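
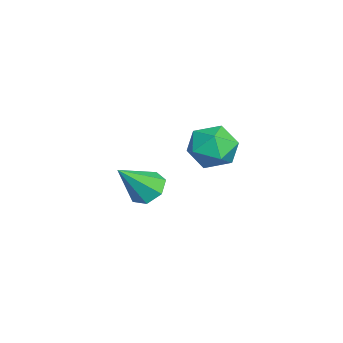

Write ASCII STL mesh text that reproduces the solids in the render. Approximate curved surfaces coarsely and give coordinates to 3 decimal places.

solid 
facet normal -0.389 0.564 -0.729
outer loop
vertex -1.028 -1.108 -3.358
vertex -1.617 -1.599 -3.424
vertex -1.558 -0.977 -2.974
endloop
endfacet
facet normal 0.578 0.536 0.615
outer loop
vertex -1.028 -1.108 -3.358
vertex -1.558 -0.977 -2.974
vertex -0.943 -2.581 -2.156
endloop
endfacet
facet normal -0.387 0.564 -0.729
outer loop
vertex -1.558 -0.977 -2.974
vertex -1.617 -1.599 -3.424
vertex -2.134 -1.314 -2.929
endloop
endfacet
facet normal -0.162 0.398 0.903
outer loop
vertex -1.558 -0.977 -2.974
vertex -2.134 -1.314 -2.929
vertex -0.943 -2.581 -2.156
endloop
endfacet
facet normal -0.387 0.564 -0.729
outer loop
vertex -2.134 -1.314 -2.929
vertex -1.617 -1.599 -3.424
vertex -2.32 -1.866 -3.257
endloop
endfacet
facet normal -0.673 -0.197 0.713
outer loop
vertex -2.134 -1.314 -2.929
vertex -2.32 -1.866 -3.257
vertex -0.943 -2.581 -2.156
endloop
endfacet
facet normal -0.387 0.564 -0.729
outer loop
vertex -2.32 -1.866 -3.257
vertex -1.617 -1.599 -3.424
vertex -1.977 -2.217 -3.711
endloop
endfacet
facet normal -0.568 -0.801 0.190
outer loop
vertex -2.32 -1.866 -3.257
vertex -1.977 -2.217 -3.711
vertex -0.943 -2.581 -2.156
endloop
endfacet
facet normal -0.388 0.564 -0.729
outer loop
vertex -1.977 -2.217 -3.711
vertex -1.617 -1.599 -3.424
vertex -1.363 -2.102 -3.949
endloop
endfacet
facet normal 0.074 -0.959 -0.273
outer loop
vertex -1.977 -2.217 -3.711
vertex -1.363 -2.102 -3.949
vertex -0.943 -2.581 -2.156
endloop
endfacet
facet normal -0.388 0.564 -0.729
outer loop
vertex -1.363 -2.102 -3.949
vertex -1.617 -1.599 -3.424
vertex -0.941 -1.609 -3.792
endloop
endfacet
facet normal 0.767 -0.552 -0.327
outer loop
vertex -1.363 -2.102 -3.949
vertex -0.941 -1.609 -3.792
vertex -0.943 -2.581 -2.156
endloop
endfacet
facet normal -0.388 0.564 -0.729
outer loop
vertex -0.941 -1.609 -3.792
vertex -1.617 -1.599 -3.424
vertex -1.028 -1.108 -3.358
endloop
endfacet
facet normal 0.991 0.113 0.068
outer loop
vertex -0.941 -1.609 -3.792
vertex -1.028 -1.108 -3.358
vertex -0.943 -2.581 -2.156
endloop
endfacet
facet normal -0.894 0.305 0.330
outer loop
vertex 1.676 1.19 0.644
vertex 1.452 0.315 0.846
vertex 1.867 0.845 1.481
endloop
endfacet
facet normal -0.400 0.811 0.426
outer loop
vertex 1.676 1.19 0.644
vertex 1.867 0.845 1.481
vertex 2.487 1.378 1.048
endloop
endfacet
facet normal -0.120 0.970 -0.211
outer loop
vertex 1.676 1.19 0.644
vertex 2.487 1.378 1.048
vertex 2.455 1.178 0.145
endloop
endfacet
facet normal -0.440 0.561 -0.701
outer loop
vertex 1.676 1.19 0.644
vertex 2.455 1.178 0.145
vertex 1.816 0.521 0.02
endloop
endfacet
facet normal -0.918 0.150 -0.367
outer loop
vertex 1.676 1.19 0.644
vertex 1.816 0.521 0.02
vertex 1.452 0.315 0.846
endloop
endfacet
facet normal 0.118 0.540 0.834
outer loop
vertex 2.487 1.378 1.048
vertex 1.867 0.845 1.481
vertex 2.764 0.619 1.5
endloop
endfacet
facet normal -0.680 -0.280 0.678
outer loop
vertex 1.867 0.845 1.481
vertex 1.452 0.315 0.846
vertex 2.125 -0.038 1.375
endloop
endfacet
facet normal -0.719 -0.530 -0.449
outer loop
vertex 1.452 0.315 0.846
vertex 1.816 0.521 0.02
vertex 2.093 -0.238 0.472
endloop
endfacet
facet normal 0.055 0.135 -0.989
outer loop
vertex 1.816 0.521 0.02
vertex 2.455 1.178 0.145
vertex 2.713 0.295 0.039
endloop
endfacet
facet normal 0.572 0.796 -0.197
outer loop
vertex 2.455 1.178 0.145
vertex 2.487 1.378 1.048
vertex 3.128 0.825 0.674
endloop
endfacet
facet normal 0.440 -0.561 0.701
outer loop
vertex 2.904 -0.05 0.876
vertex 2.764 0.619 1.5
vertex 2.125 -0.038 1.375
endloop
endfacet
facet normal 0.120 -0.970 0.211
outer loop
vertex 2.904 -0.05 0.876
vertex 2.125 -0.038 1.375
vertex 2.093 -0.238 0.472
endloop
endfacet
facet normal 0.400 -0.811 -0.426
outer loop
vertex 2.904 -0.05 0.876
vertex 2.093 -0.238 0.472
vertex 2.713 0.295 0.039
endloop
endfacet
facet normal 0.894 -0.305 -0.330
outer loop
vertex 2.904 -0.05 0.876
vertex 2.713 0.295 0.039
vertex 3.128 0.825 0.674
endloop
endfacet
facet normal 0.918 -0.150 0.367
outer loop
vertex 2.904 -0.05 0.876
vertex 3.128 0.825 0.674
vertex 2.764 0.619 1.5
endloop
endfacet
facet normal -0.055 -0.135 0.989
outer loop
vertex 2.125 -0.038 1.375
vertex 2.764 0.619 1.5
vertex 1.867 0.845 1.481
endloop
endfacet
facet normal -0.572 -0.796 0.197
outer loop
vertex 2.093 -0.238 0.472
vertex 2.125 -0.038 1.375
vertex 1.452 0.315 0.846
endloop
endfacet
facet normal -0.118 -0.540 -0.834
outer loop
vertex 2.713 0.295 0.039
vertex 2.093 -0.238 0.472
vertex 1.816 0.521 0.02
endloop
endfacet
facet normal 0.680 0.280 -0.678
outer loop
vertex 3.128 0.825 0.674
vertex 2.713 0.295 0.039
vertex 2.455 1.178 0.145
endloop
endfacet
facet normal 0.719 0.530 0.449
outer loop
vertex 2.764 0.619 1.5
vertex 3.128 0.825 0.674
vertex 2.487 1.378 1.048
endloop
endfacet

endsolid


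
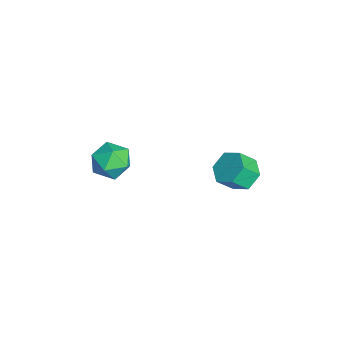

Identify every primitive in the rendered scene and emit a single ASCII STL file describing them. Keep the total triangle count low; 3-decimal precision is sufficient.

solid 
facet normal -0.157 0.671 -0.725
outer loop
vertex -3.05 1.564 -2.977
vertex -3.371 2.066 -2.443
vertex -2.585 2.089 -2.592
endloop
endfacet
facet normal 0.798 -0.345 -0.493
outer loop
vertex -3.05 1.564 -2.977
vertex -2.585 2.089 -2.592
vertex -2.888 0.873 -2.231
endloop
endfacet
facet normal 0.798 -0.345 -0.493
outer loop
vertex -2.888 0.873 -2.231
vertex -2.585 2.089 -2.592
vertex -2.423 1.398 -1.846
endloop
endfacet
facet normal 0.158 -0.671 0.724
outer loop
vertex -2.888 0.873 -2.231
vertex -2.423 1.398 -1.846
vertex -3.209 1.374 -1.697
endloop
endfacet
facet normal -0.157 0.671 -0.724
outer loop
vertex -2.585 2.089 -2.592
vertex -3.371 2.066 -2.443
vertex -2.906 2.59 -2.058
endloop
endfacet
facet normal 0.902 0.396 0.171
outer loop
vertex -2.585 2.089 -2.592
vertex -2.906 2.59 -2.058
vertex -2.423 1.398 -1.846
endloop
endfacet
facet normal 0.902 0.396 0.171
outer loop
vertex -2.423 1.398 -1.846
vertex -2.906 2.59 -2.058
vertex -2.744 1.899 -1.312
endloop
endfacet
facet normal 0.158 -0.671 0.724
outer loop
vertex -2.423 1.398 -1.846
vertex -2.744 1.899 -1.312
vertex -3.209 1.374 -1.697
endloop
endfacet
facet normal -0.157 0.671 -0.724
outer loop
vertex -2.906 2.59 -2.058
vertex -3.371 2.066 -2.443
vertex -3.692 2.567 -1.909
endloop
endfacet
facet normal 0.104 0.741 0.664
outer loop
vertex -2.906 2.59 -2.058
vertex -3.692 2.567 -1.909
vertex -2.744 1.899 -1.312
endloop
endfacet
facet normal 0.104 0.741 0.664
outer loop
vertex -2.744 1.899 -1.312
vertex -3.692 2.567 -1.909
vertex -3.53 1.876 -1.163
endloop
endfacet
facet normal 0.157 -0.671 0.725
outer loop
vertex -2.744 1.899 -1.312
vertex -3.53 1.876 -1.163
vertex -3.209 1.374 -1.697
endloop
endfacet
facet normal -0.158 0.671 -0.724
outer loop
vertex -3.692 2.567 -1.909
vertex -3.371 2.066 -2.443
vertex -4.157 2.042 -2.294
endloop
endfacet
facet normal -0.798 0.345 0.493
outer loop
vertex -3.692 2.567 -1.909
vertex -4.157 2.042 -2.294
vertex -3.53 1.876 -1.163
endloop
endfacet
facet normal -0.798 0.345 0.493
outer loop
vertex -3.53 1.876 -1.163
vertex -4.157 2.042 -2.294
vertex -3.995 1.351 -1.548
endloop
endfacet
facet normal 0.157 -0.671 0.725
outer loop
vertex -3.53 1.876 -1.163
vertex -3.995 1.351 -1.548
vertex -3.209 1.374 -1.697
endloop
endfacet
facet normal -0.158 0.671 -0.724
outer loop
vertex -4.157 2.042 -2.294
vertex -3.371 2.066 -2.443
vertex -3.836 1.541 -2.828
endloop
endfacet
facet normal -0.902 -0.396 -0.171
outer loop
vertex -4.157 2.042 -2.294
vertex -3.836 1.541 -2.828
vertex -3.995 1.351 -1.548
endloop
endfacet
facet normal -0.902 -0.396 -0.171
outer loop
vertex -3.995 1.351 -1.548
vertex -3.836 1.541 -2.828
vertex -3.674 0.85 -2.082
endloop
endfacet
facet normal 0.157 -0.671 0.724
outer loop
vertex -3.995 1.351 -1.548
vertex -3.674 0.85 -2.082
vertex -3.209 1.374 -1.697
endloop
endfacet
facet normal -0.157 0.671 -0.725
outer loop
vertex -3.836 1.541 -2.828
vertex -3.371 2.066 -2.443
vertex -3.05 1.564 -2.977
endloop
endfacet
facet normal -0.104 -0.741 -0.664
outer loop
vertex -3.836 1.541 -2.828
vertex -3.05 1.564 -2.977
vertex -3.674 0.85 -2.082
endloop
endfacet
facet normal -0.104 -0.741 -0.664
outer loop
vertex -3.674 0.85 -2.082
vertex -3.05 1.564 -2.977
vertex -2.888 0.873 -2.231
endloop
endfacet
facet normal 0.157 -0.671 0.724
outer loop
vertex -3.674 0.85 -2.082
vertex -2.888 0.873 -2.231
vertex -3.209 1.374 -1.697
endloop
endfacet
facet normal -0.984 -0.149 0.096
outer loop
vertex -4.135 -2.818 -0.99
vertex -3.997 -3.711 -0.96
vertex -3.996 -3.227 -0.196
endloop
endfacet
facet normal -0.792 0.475 0.383
outer loop
vertex -4.135 -2.818 -0.99
vertex -3.996 -3.227 -0.196
vertex -3.603 -2.431 -0.369
endloop
endfacet
facet normal -0.482 0.867 -0.127
outer loop
vertex -4.135 -2.818 -0.99
vertex -3.603 -2.431 -0.369
vertex -3.36 -2.424 -1.24
endloop
endfacet
facet normal -0.482 0.486 -0.729
outer loop
vertex -4.135 -2.818 -0.99
vertex -3.36 -2.424 -1.24
vertex -3.604 -3.214 -1.605
endloop
endfacet
facet normal -0.793 -0.142 -0.593
outer loop
vertex -4.135 -2.818 -0.99
vertex -3.604 -3.214 -1.605
vertex -3.997 -3.711 -0.96
endloop
endfacet
facet normal -0.305 0.344 0.888
outer loop
vertex -3.603 -2.431 -0.369
vertex -3.996 -3.227 -0.196
vertex -3.136 -3.086 0.045
endloop
endfacet
facet normal -0.616 -0.665 0.422
outer loop
vertex -3.996 -3.227 -0.196
vertex -3.997 -3.711 -0.96
vertex -3.38 -3.876 -0.32
endloop
endfacet
facet normal -0.306 -0.655 -0.691
outer loop
vertex -3.997 -3.711 -0.96
vertex -3.604 -3.214 -1.605
vertex -3.137 -3.869 -1.191
endloop
endfacet
facet normal 0.196 0.361 -0.912
outer loop
vertex -3.604 -3.214 -1.605
vertex -3.36 -2.424 -1.24
vertex -2.744 -3.073 -1.364
endloop
endfacet
facet normal 0.197 0.978 0.063
outer loop
vertex -3.36 -2.424 -1.24
vertex -3.603 -2.431 -0.369
vertex -2.743 -2.589 -0.6
endloop
endfacet
facet normal 0.482 -0.486 0.729
outer loop
vertex -2.605 -3.482 -0.57
vertex -3.136 -3.086 0.045
vertex -3.38 -3.876 -0.32
endloop
endfacet
facet normal 0.482 -0.867 0.127
outer loop
vertex -2.605 -3.482 -0.57
vertex -3.38 -3.876 -0.32
vertex -3.137 -3.869 -1.191
endloop
endfacet
facet normal 0.792 -0.475 -0.383
outer loop
vertex -2.605 -3.482 -0.57
vertex -3.137 -3.869 -1.191
vertex -2.744 -3.073 -1.364
endloop
endfacet
facet normal 0.984 0.149 -0.096
outer loop
vertex -2.605 -3.482 -0.57
vertex -2.744 -3.073 -1.364
vertex -2.743 -2.589 -0.6
endloop
endfacet
facet normal 0.793 0.142 0.593
outer loop
vertex -2.605 -3.482 -0.57
vertex -2.743 -2.589 -0.6
vertex -3.136 -3.086 0.045
endloop
endfacet
facet normal -0.196 -0.361 0.912
outer loop
vertex -3.38 -3.876 -0.32
vertex -3.136 -3.086 0.045
vertex -3.996 -3.227 -0.196
endloop
endfacet
facet normal -0.197 -0.978 -0.063
outer loop
vertex -3.137 -3.869 -1.191
vertex -3.38 -3.876 -0.32
vertex -3.997 -3.711 -0.96
endloop
endfacet
facet normal 0.305 -0.344 -0.888
outer loop
vertex -2.744 -3.073 -1.364
vertex -3.137 -3.869 -1.191
vertex -3.604 -3.214 -1.605
endloop
endfacet
facet normal 0.616 0.665 -0.422
outer loop
vertex -2.743 -2.589 -0.6
vertex -2.744 -3.073 -1.364
vertex -3.36 -2.424 -1.24
endloop
endfacet
facet normal 0.306 0.655 0.691
outer loop
vertex -3.136 -3.086 0.045
vertex -2.743 -2.589 -0.6
vertex -3.603 -2.431 -0.369
endloop
endfacet

endsolid


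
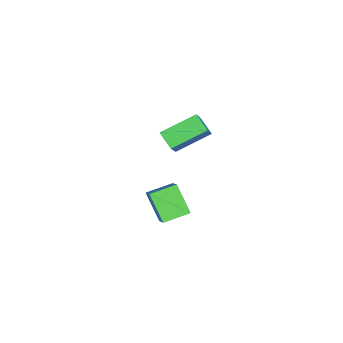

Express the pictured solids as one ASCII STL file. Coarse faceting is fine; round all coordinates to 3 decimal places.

solid 
facet normal -0.469 -0.474 0.745
outer loop
vertex 2.934 -1.611 -1.335
vertex 2.331 -0.627 -1.089
vertex 2.084 -1.945 -2.083
endloop
endfacet
facet normal 0.511 -0.834 -0.209
outer loop
vertex 2.769 -1.253 -3.171
vertex 2.934 -1.611 -1.335
vertex 2.084 -1.945 -2.083
endloop
endfacet
facet normal -0.470 -0.474 0.745
outer loop
vertex 2.084 -1.945 -2.083
vertex 2.331 -0.627 -1.089
vertex 1.481 -0.96 -1.837
endloop
endfacet
facet normal -0.720 -0.283 -0.633
outer loop
vertex 1.481 -0.96 -1.837
vertex 2.769 -1.253 -3.171
vertex 2.084 -1.945 -2.083
endloop
endfacet
facet normal 0.720 0.283 0.633
outer loop
vertex 2.934 -1.611 -1.335
vertex 3.016 0.065 -2.177
vertex 2.331 -0.627 -1.089
endloop
endfacet
facet normal 0.510 -0.834 -0.209
outer loop
vertex 3.619 -0.92 -2.423
vertex 2.934 -1.611 -1.335
vertex 2.769 -1.253 -3.171
endloop
endfacet
facet normal 0.720 0.283 0.633
outer loop
vertex 3.619 -0.92 -2.423
vertex 3.016 0.065 -2.177
vertex 2.934 -1.611 -1.335
endloop
endfacet
facet normal -0.511 0.834 0.209
outer loop
vertex 2.331 -0.627 -1.089
vertex 3.016 0.065 -2.177
vertex 1.481 -0.96 -1.837
endloop
endfacet
facet normal -0.720 -0.283 -0.633
outer loop
vertex 2.166 -0.269 -2.925
vertex 2.769 -1.253 -3.171
vertex 1.481 -0.96 -1.837
endloop
endfacet
facet normal -0.511 0.834 0.208
outer loop
vertex 1.481 -0.96 -1.837
vertex 3.016 0.065 -2.177
vertex 2.166 -0.269 -2.925
endloop
endfacet
facet normal 0.470 0.474 -0.745
outer loop
vertex 2.166 -0.269 -2.925
vertex 3.619 -0.92 -2.423
vertex 2.769 -1.253 -3.171
endloop
endfacet
facet normal 0.470 0.474 -0.745
outer loop
vertex 3.016 0.065 -2.177
vertex 3.619 -0.92 -2.423
vertex 2.166 -0.269 -2.925
endloop
endfacet
facet normal -0.692 -0.016 -0.722
outer loop
vertex 2.036 -1.169 1.644
vertex 1.284 0.125 2.337
vertex 2.523 -0.63 1.165
endloop
endfacet
facet normal 0.456 -0.785 -0.420
outer loop
vertex 3.596 -0.605 2.283
vertex 2.036 -1.169 1.644
vertex 2.523 -0.63 1.165
endloop
endfacet
facet normal -0.692 -0.016 -0.722
outer loop
vertex 2.523 -0.63 1.165
vertex 1.284 0.125 2.337
vertex 1.771 0.665 1.858
endloop
endfacet
facet normal 0.559 0.620 -0.551
outer loop
vertex 1.771 0.665 1.858
vertex 3.596 -0.605 2.283
vertex 2.523 -0.63 1.165
endloop
endfacet
facet normal -0.559 -0.620 0.551
outer loop
vertex 2.036 -1.169 1.644
vertex 2.357 0.15 3.455
vertex 1.284 0.125 2.337
endloop
endfacet
facet normal 0.456 -0.784 -0.421
outer loop
vertex 3.109 -1.145 2.762
vertex 2.036 -1.169 1.644
vertex 3.596 -0.605 2.283
endloop
endfacet
facet normal -0.560 -0.620 0.550
outer loop
vertex 3.109 -1.145 2.762
vertex 2.357 0.15 3.455
vertex 2.036 -1.169 1.644
endloop
endfacet
facet normal -0.456 0.784 0.420
outer loop
vertex 1.284 0.125 2.337
vertex 2.357 0.15 3.455
vertex 1.771 0.665 1.858
endloop
endfacet
facet normal 0.559 0.620 -0.550
outer loop
vertex 2.844 0.689 2.976
vertex 3.596 -0.605 2.283
vertex 1.771 0.665 1.858
endloop
endfacet
facet normal -0.455 0.785 0.420
outer loop
vertex 1.771 0.665 1.858
vertex 2.357 0.15 3.455
vertex 2.844 0.689 2.976
endloop
endfacet
facet normal 0.692 0.016 0.722
outer loop
vertex 2.844 0.689 2.976
vertex 3.109 -1.145 2.762
vertex 3.596 -0.605 2.283
endloop
endfacet
facet normal 0.692 0.016 0.722
outer loop
vertex 2.357 0.15 3.455
vertex 3.109 -1.145 2.762
vertex 2.844 0.689 2.976
endloop
endfacet

endsolid


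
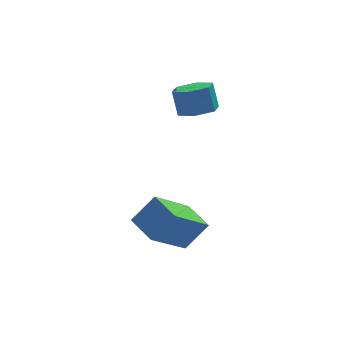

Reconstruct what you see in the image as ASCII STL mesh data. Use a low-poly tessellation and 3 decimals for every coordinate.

solid 
facet normal 0.121 -0.405 -0.906
outer loop
vertex 3.08 3.57 0.204
vertex 2.333 3.437 0.164
vertex 2.616 4.094 -0.092
endloop
endfacet
facet normal 0.783 0.600 -0.165
outer loop
vertex 3.08 3.57 0.204
vertex 2.616 4.094 -0.092
vertex 2.954 3.996 1.155
endloop
endfacet
facet normal 0.783 0.600 -0.165
outer loop
vertex 2.954 3.996 1.155
vertex 2.616 4.094 -0.092
vertex 2.49 4.52 0.859
endloop
endfacet
facet normal -0.120 0.406 0.906
outer loop
vertex 2.954 3.996 1.155
vertex 2.49 4.52 0.859
vertex 2.207 3.863 1.116
endloop
endfacet
facet normal 0.121 -0.405 -0.906
outer loop
vertex 2.616 4.094 -0.092
vertex 2.333 3.437 0.164
vertex 1.869 3.961 -0.132
endloop
endfacet
facet normal -0.137 0.897 -0.420
outer loop
vertex 2.616 4.094 -0.092
vertex 1.869 3.961 -0.132
vertex 2.49 4.52 0.859
endloop
endfacet
facet normal -0.138 0.897 -0.420
outer loop
vertex 2.49 4.52 0.859
vertex 1.869 3.961 -0.132
vertex 1.743 4.387 0.82
endloop
endfacet
facet normal -0.120 0.406 0.906
outer loop
vertex 2.49 4.52 0.859
vertex 1.743 4.387 0.82
vertex 2.207 3.863 1.116
endloop
endfacet
facet normal 0.120 -0.406 -0.906
outer loop
vertex 1.869 3.961 -0.132
vertex 2.333 3.437 0.164
vertex 1.586 3.304 0.125
endloop
endfacet
facet normal -0.920 0.297 -0.255
outer loop
vertex 1.869 3.961 -0.132
vertex 1.586 3.304 0.125
vertex 1.743 4.387 0.82
endloop
endfacet
facet normal -0.920 0.297 -0.255
outer loop
vertex 1.743 4.387 0.82
vertex 1.586 3.304 0.125
vertex 1.46 3.73 1.076
endloop
endfacet
facet normal -0.121 0.405 0.906
outer loop
vertex 1.743 4.387 0.82
vertex 1.46 3.73 1.076
vertex 2.207 3.863 1.116
endloop
endfacet
facet normal 0.120 -0.406 -0.906
outer loop
vertex 1.586 3.304 0.125
vertex 2.333 3.437 0.164
vertex 2.05 2.78 0.421
endloop
endfacet
facet normal -0.783 -0.600 0.165
outer loop
vertex 1.586 3.304 0.125
vertex 2.05 2.78 0.421
vertex 1.46 3.73 1.076
endloop
endfacet
facet normal -0.783 -0.600 0.165
outer loop
vertex 1.46 3.73 1.076
vertex 2.05 2.78 0.421
vertex 1.924 3.206 1.372
endloop
endfacet
facet normal -0.121 0.405 0.906
outer loop
vertex 1.46 3.73 1.076
vertex 1.924 3.206 1.372
vertex 2.207 3.863 1.116
endloop
endfacet
facet normal 0.120 -0.406 -0.906
outer loop
vertex 2.05 2.78 0.421
vertex 2.333 3.437 0.164
vertex 2.797 2.913 0.46
endloop
endfacet
facet normal 0.138 -0.897 0.420
outer loop
vertex 2.05 2.78 0.421
vertex 2.797 2.913 0.46
vertex 1.924 3.206 1.372
endloop
endfacet
facet normal 0.137 -0.897 0.420
outer loop
vertex 1.924 3.206 1.372
vertex 2.797 2.913 0.46
vertex 2.671 3.339 1.412
endloop
endfacet
facet normal -0.121 0.405 0.906
outer loop
vertex 1.924 3.206 1.372
vertex 2.671 3.339 1.412
vertex 2.207 3.863 1.116
endloop
endfacet
facet normal 0.121 -0.405 -0.906
outer loop
vertex 2.797 2.913 0.46
vertex 2.333 3.437 0.164
vertex 3.08 3.57 0.204
endloop
endfacet
facet normal 0.920 -0.297 0.255
outer loop
vertex 2.797 2.913 0.46
vertex 3.08 3.57 0.204
vertex 2.671 3.339 1.412
endloop
endfacet
facet normal 0.920 -0.297 0.255
outer loop
vertex 2.671 3.339 1.412
vertex 3.08 3.57 0.204
vertex 2.954 3.996 1.155
endloop
endfacet
facet normal -0.120 0.406 0.906
outer loop
vertex 2.671 3.339 1.412
vertex 2.954 3.996 1.155
vertex 2.207 3.863 1.116
endloop
endfacet
facet normal -0.668 -0.165 -0.726
outer loop
vertex -0.118 -0.79 -2.891
vertex -0.599 0.291 -2.694
vertex 1.211 0.059 -4.308
endloop
endfacet
facet normal 0.401 -0.901 -0.164
outer loop
vertex 2.059 0.269 -3.386
vertex -0.118 -0.79 -2.891
vertex 1.211 0.059 -4.308
endloop
endfacet
facet normal -0.668 -0.165 -0.726
outer loop
vertex 1.211 0.059 -4.308
vertex -0.599 0.291 -2.694
vertex 0.73 1.141 -4.111
endloop
endfacet
facet normal 0.627 0.400 -0.668
outer loop
vertex 0.73 1.141 -4.111
vertex 2.059 0.269 -3.386
vertex 1.211 0.059 -4.308
endloop
endfacet
facet normal -0.627 -0.401 0.668
outer loop
vertex -0.118 -0.79 -2.891
vertex 0.249 0.501 -1.772
vertex -0.599 0.291 -2.694
endloop
endfacet
facet normal 0.401 -0.901 -0.165
outer loop
vertex 0.73 -0.581 -1.969
vertex -0.118 -0.79 -2.891
vertex 2.059 0.269 -3.386
endloop
endfacet
facet normal -0.627 -0.400 0.668
outer loop
vertex 0.73 -0.581 -1.969
vertex 0.249 0.501 -1.772
vertex -0.118 -0.79 -2.891
endloop
endfacet
facet normal -0.401 0.901 0.164
outer loop
vertex -0.599 0.291 -2.694
vertex 0.249 0.501 -1.772
vertex 0.73 1.141 -4.111
endloop
endfacet
facet normal 0.627 0.401 -0.668
outer loop
vertex 1.578 1.35 -3.189
vertex 2.059 0.269 -3.386
vertex 0.73 1.141 -4.111
endloop
endfacet
facet normal -0.401 0.901 0.164
outer loop
vertex 0.73 1.141 -4.111
vertex 0.249 0.501 -1.772
vertex 1.578 1.35 -3.189
endloop
endfacet
facet normal 0.668 0.165 0.726
outer loop
vertex 1.578 1.35 -3.189
vertex 0.73 -0.581 -1.969
vertex 2.059 0.269 -3.386
endloop
endfacet
facet normal 0.668 0.165 0.725
outer loop
vertex 0.249 0.501 -1.772
vertex 0.73 -0.581 -1.969
vertex 1.578 1.35 -3.189
endloop
endfacet

endsolid


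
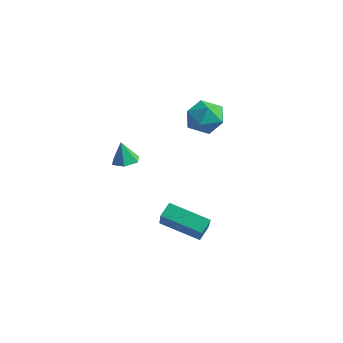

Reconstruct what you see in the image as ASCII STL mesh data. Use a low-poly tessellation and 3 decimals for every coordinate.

solid 
facet normal -0.047 0.998 0.046
outer loop
vertex 0.239 4.29 0.984
vertex -0.621 4.226 1.488
vertex 0.247 4.244 1.982
endloop
endfacet
facet normal 0.632 0.775 0.031
outer loop
vertex 0.239 4.29 0.984
vertex 0.247 4.244 1.982
vertex 0.914 3.721 1.453
endloop
endfacet
facet normal 0.725 0.394 -0.565
outer loop
vertex 0.239 4.29 0.984
vertex 0.914 3.721 1.453
vertex 0.459 3.381 0.632
endloop
endfacet
facet normal 0.105 0.381 -0.919
outer loop
vertex 0.239 4.29 0.984
vertex 0.459 3.381 0.632
vertex -0.49 3.693 0.653
endloop
endfacet
facet normal -0.373 0.755 -0.540
outer loop
vertex 0.239 4.29 0.984
vertex -0.49 3.693 0.653
vertex -0.621 4.226 1.488
endloop
endfacet
facet normal 0.734 0.341 0.588
outer loop
vertex 0.914 3.721 1.453
vertex 0.247 4.244 1.982
vertex 0.47 3.307 2.247
endloop
endfacet
facet normal -0.363 0.702 0.613
outer loop
vertex 0.247 4.244 1.982
vertex -0.621 4.226 1.488
vertex -0.479 3.619 2.268
endloop
endfacet
facet normal -0.890 0.309 -0.337
outer loop
vertex -0.621 4.226 1.488
vertex -0.49 3.693 0.653
vertex -0.934 3.279 1.447
endloop
endfacet
facet normal -0.118 -0.296 -0.948
outer loop
vertex -0.49 3.693 0.653
vertex 0.459 3.381 0.632
vertex -0.267 2.756 0.918
endloop
endfacet
facet normal 0.885 -0.276 -0.376
outer loop
vertex 0.459 3.381 0.632
vertex 0.914 3.721 1.453
vertex 0.601 2.774 1.412
endloop
endfacet
facet normal -0.105 -0.381 0.919
outer loop
vertex -0.259 2.71 1.916
vertex 0.47 3.307 2.247
vertex -0.479 3.619 2.268
endloop
endfacet
facet normal -0.725 -0.394 0.565
outer loop
vertex -0.259 2.71 1.916
vertex -0.479 3.619 2.268
vertex -0.934 3.279 1.447
endloop
endfacet
facet normal -0.632 -0.775 -0.031
outer loop
vertex -0.259 2.71 1.916
vertex -0.934 3.279 1.447
vertex -0.267 2.756 0.918
endloop
endfacet
facet normal 0.047 -0.998 -0.046
outer loop
vertex -0.259 2.71 1.916
vertex -0.267 2.756 0.918
vertex 0.601 2.774 1.412
endloop
endfacet
facet normal 0.373 -0.755 0.540
outer loop
vertex -0.259 2.71 1.916
vertex 0.601 2.774 1.412
vertex 0.47 3.307 2.247
endloop
endfacet
facet normal 0.118 0.296 0.948
outer loop
vertex -0.479 3.619 2.268
vertex 0.47 3.307 2.247
vertex 0.247 4.244 1.982
endloop
endfacet
facet normal -0.885 0.276 0.376
outer loop
vertex -0.934 3.279 1.447
vertex -0.479 3.619 2.268
vertex -0.621 4.226 1.488
endloop
endfacet
facet normal -0.734 -0.341 -0.588
outer loop
vertex -0.267 2.756 0.918
vertex -0.934 3.279 1.447
vertex -0.49 3.693 0.653
endloop
endfacet
facet normal 0.363 -0.702 -0.613
outer loop
vertex 0.601 2.774 1.412
vertex -0.267 2.756 0.918
vertex 0.459 3.381 0.632
endloop
endfacet
facet normal 0.890 -0.309 0.337
outer loop
vertex 0.47 3.307 2.247
vertex 0.601 2.774 1.412
vertex 0.914 3.721 1.453
endloop
endfacet
facet normal -0.748 -0.549 0.372
outer loop
vertex 1.414 0.097 -2.986
vertex 1.255 0.673 -2.455
vertex 0.123 0.959 -4.309
endloop
endfacet
facet normal 0.199 -0.721 -0.664
outer loop
vertex 1.605 2.047 -5.045
vertex 1.414 0.097 -2.986
vertex 0.123 0.959 -4.309
endloop
endfacet
facet normal -0.748 -0.549 0.372
outer loop
vertex 0.123 0.959 -4.309
vertex 1.255 0.673 -2.455
vertex -0.036 1.536 -3.778
endloop
endfacet
facet normal -0.633 0.423 -0.649
outer loop
vertex -0.036 1.536 -3.778
vertex 1.605 2.047 -5.045
vertex 0.123 0.959 -4.309
endloop
endfacet
facet normal 0.633 -0.423 0.649
outer loop
vertex 1.414 0.097 -2.986
vertex 2.737 1.761 -3.191
vertex 1.255 0.673 -2.455
endloop
endfacet
facet normal 0.199 -0.721 -0.664
outer loop
vertex 2.896 1.184 -3.722
vertex 1.414 0.097 -2.986
vertex 1.605 2.047 -5.045
endloop
endfacet
facet normal 0.632 -0.423 0.649
outer loop
vertex 2.896 1.184 -3.722
vertex 2.737 1.761 -3.191
vertex 1.414 0.097 -2.986
endloop
endfacet
facet normal -0.199 0.721 0.664
outer loop
vertex 1.255 0.673 -2.455
vertex 2.737 1.761 -3.191
vertex -0.036 1.536 -3.778
endloop
endfacet
facet normal -0.633 0.423 -0.649
outer loop
vertex 1.446 2.623 -4.514
vertex 1.605 2.047 -5.045
vertex -0.036 1.536 -3.778
endloop
endfacet
facet normal -0.199 0.721 0.664
outer loop
vertex -0.036 1.536 -3.778
vertex 2.737 1.761 -3.191
vertex 1.446 2.623 -4.514
endloop
endfacet
facet normal 0.748 0.549 -0.372
outer loop
vertex 1.446 2.623 -4.514
vertex 2.896 1.184 -3.722
vertex 1.605 2.047 -5.045
endloop
endfacet
facet normal 0.748 0.549 -0.372
outer loop
vertex 2.737 1.761 -3.191
vertex 2.896 1.184 -3.722
vertex 1.446 2.623 -4.514
endloop
endfacet
facet normal 0.077 0.151 -0.986
outer loop
vertex -2.351 1.551 -1.732
vertex -2.974 1.32 -1.816
vertex -2.87 1.973 -1.708
endloop
endfacet
facet normal 0.529 0.618 0.581
outer loop
vertex -2.351 1.551 -1.732
vertex -2.87 1.973 -1.708
vertex -3.066 1.14 -0.644
endloop
endfacet
facet normal 0.077 0.151 -0.986
outer loop
vertex -2.87 1.973 -1.708
vertex -2.974 1.32 -1.816
vertex -3.494 1.743 -1.792
endloop
endfacet
facet normal -0.355 0.767 0.535
outer loop
vertex -2.87 1.973 -1.708
vertex -3.494 1.743 -1.792
vertex -3.066 1.14 -0.644
endloop
endfacet
facet normal 0.078 0.152 -0.985
outer loop
vertex -3.494 1.743 -1.792
vertex -2.974 1.32 -1.816
vertex -3.598 1.09 -1.901
endloop
endfacet
facet normal -0.919 0.082 0.386
outer loop
vertex -3.494 1.743 -1.792
vertex -3.598 1.09 -1.901
vertex -3.066 1.14 -0.644
endloop
endfacet
facet normal 0.078 0.152 -0.985
outer loop
vertex -3.598 1.09 -1.901
vertex -2.974 1.32 -1.816
vertex -3.078 0.667 -1.925
endloop
endfacet
facet normal -0.597 -0.750 0.283
outer loop
vertex -3.598 1.09 -1.901
vertex -3.078 0.667 -1.925
vertex -3.066 1.14 -0.644
endloop
endfacet
facet normal 0.076 0.152 -0.985
outer loop
vertex -3.078 0.667 -1.925
vertex -2.974 1.32 -1.816
vertex -2.455 0.898 -1.841
endloop
endfacet
facet normal 0.289 -0.899 0.329
outer loop
vertex -3.078 0.667 -1.925
vertex -2.455 0.898 -1.841
vertex -3.066 1.14 -0.644
endloop
endfacet
facet normal 0.076 0.152 -0.985
outer loop
vertex -2.455 0.898 -1.841
vertex -2.974 1.32 -1.816
vertex -2.351 1.551 -1.732
endloop
endfacet
facet normal 0.851 -0.215 0.478
outer loop
vertex -2.455 0.898 -1.841
vertex -2.351 1.551 -1.732
vertex -3.066 1.14 -0.644
endloop
endfacet

endsolid


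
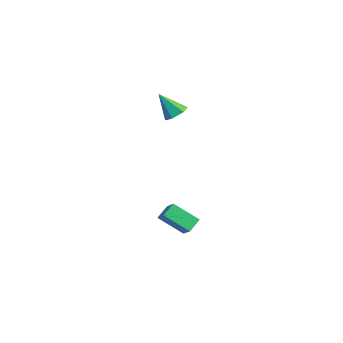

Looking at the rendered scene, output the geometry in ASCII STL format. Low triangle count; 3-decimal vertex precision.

solid 
facet normal 0.551 0.312 -0.774
outer loop
vertex 1.719 3.642 2.964
vertex 1.287 4.239 2.897
vertex 1.885 4.262 3.332
endloop
endfacet
facet normal 0.552 -0.530 0.644
outer loop
vertex 1.719 3.642 2.964
vertex 1.885 4.262 3.332
vertex 0.373 3.721 4.183
endloop
endfacet
facet normal 0.551 0.312 -0.774
outer loop
vertex 1.885 4.262 3.332
vertex 1.287 4.239 2.897
vertex 1.453 4.859 3.265
endloop
endfacet
facet normal 0.358 0.356 0.863
outer loop
vertex 1.885 4.262 3.332
vertex 1.453 4.859 3.265
vertex 0.373 3.721 4.183
endloop
endfacet
facet normal 0.549 0.313 -0.775
outer loop
vertex 1.453 4.859 3.265
vertex 1.287 4.239 2.897
vertex 0.854 4.836 2.831
endloop
endfacet
facet normal -0.391 0.773 0.499
outer loop
vertex 1.453 4.859 3.265
vertex 0.854 4.836 2.831
vertex 0.373 3.721 4.183
endloop
endfacet
facet normal 0.549 0.313 -0.775
outer loop
vertex 0.854 4.836 2.831
vertex 1.287 4.239 2.897
vertex 0.688 4.216 2.463
endloop
endfacet
facet normal -0.948 0.305 -0.086
outer loop
vertex 0.854 4.836 2.831
vertex 0.688 4.216 2.463
vertex 0.373 3.721 4.183
endloop
endfacet
facet normal 0.549 0.313 -0.775
outer loop
vertex 0.688 4.216 2.463
vertex 1.287 4.239 2.897
vertex 1.121 3.619 2.529
endloop
endfacet
facet normal -0.754 -0.581 -0.305
outer loop
vertex 0.688 4.216 2.463
vertex 1.121 3.619 2.529
vertex 0.373 3.721 4.183
endloop
endfacet
facet normal 0.551 0.312 -0.774
outer loop
vertex 1.121 3.619 2.529
vertex 1.287 4.239 2.897
vertex 1.719 3.642 2.964
endloop
endfacet
facet normal -0.005 -0.998 0.059
outer loop
vertex 1.121 3.619 2.529
vertex 1.719 3.642 2.964
vertex 0.373 3.721 4.183
endloop
endfacet
facet normal -0.720 0.194 -0.666
outer loop
vertex 2.658 1.988 -3.829
vertex 2.441 2.786 -3.362
vertex 3.811 2.878 -4.817
endloop
endfacet
facet normal 0.228 -0.841 -0.491
outer loop
vertex 4.719 2.634 -3.978
vertex 2.658 1.988 -3.829
vertex 3.811 2.878 -4.817
endloop
endfacet
facet normal -0.720 0.195 -0.666
outer loop
vertex 3.811 2.878 -4.817
vertex 2.441 2.786 -3.362
vertex 3.595 3.676 -4.35
endloop
endfacet
facet normal 0.655 0.506 -0.562
outer loop
vertex 3.595 3.676 -4.35
vertex 4.719 2.634 -3.978
vertex 3.811 2.878 -4.817
endloop
endfacet
facet normal -0.655 -0.506 0.561
outer loop
vertex 2.658 1.988 -3.829
vertex 3.349 2.542 -2.523
vertex 2.441 2.786 -3.362
endloop
endfacet
facet normal 0.228 -0.841 -0.491
outer loop
vertex 3.565 1.744 -2.99
vertex 2.658 1.988 -3.829
vertex 4.719 2.634 -3.978
endloop
endfacet
facet normal -0.655 -0.506 0.561
outer loop
vertex 3.565 1.744 -2.99
vertex 3.349 2.542 -2.523
vertex 2.658 1.988 -3.829
endloop
endfacet
facet normal -0.228 0.841 0.491
outer loop
vertex 2.441 2.786 -3.362
vertex 3.349 2.542 -2.523
vertex 3.595 3.676 -4.35
endloop
endfacet
facet normal 0.655 0.506 -0.561
outer loop
vertex 4.502 3.432 -3.511
vertex 4.719 2.634 -3.978
vertex 3.595 3.676 -4.35
endloop
endfacet
facet normal -0.228 0.841 0.491
outer loop
vertex 3.595 3.676 -4.35
vertex 3.349 2.542 -2.523
vertex 4.502 3.432 -3.511
endloop
endfacet
facet normal 0.720 -0.194 0.666
outer loop
vertex 4.502 3.432 -3.511
vertex 3.565 1.744 -2.99
vertex 4.719 2.634 -3.978
endloop
endfacet
facet normal 0.721 -0.195 0.666
outer loop
vertex 3.349 2.542 -2.523
vertex 3.565 1.744 -2.99
vertex 4.502 3.432 -3.511
endloop
endfacet

endsolid


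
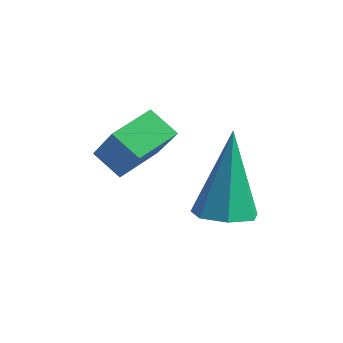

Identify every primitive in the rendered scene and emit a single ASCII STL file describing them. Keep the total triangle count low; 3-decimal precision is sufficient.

solid 
facet normal 0.133 -0.234 -0.963
outer loop
vertex 1.615 2.335 -3.955
vertex 1.105 2.765 -4.13
vertex 1.778 2.9 -4.07
endloop
endfacet
facet normal 0.880 -0.163 0.446
outer loop
vertex 1.615 2.335 -3.955
vertex 1.778 2.9 -4.07
vertex 0.815 3.275 -2.03
endloop
endfacet
facet normal 0.133 -0.234 -0.963
outer loop
vertex 1.778 2.9 -4.07
vertex 1.105 2.765 -4.13
vertex 1.434 3.363 -4.23
endloop
endfacet
facet normal 0.740 0.631 0.233
outer loop
vertex 1.778 2.9 -4.07
vertex 1.434 3.363 -4.23
vertex 0.815 3.275 -2.03
endloop
endfacet
facet normal 0.132 -0.234 -0.963
outer loop
vertex 1.434 3.363 -4.23
vertex 1.105 2.765 -4.13
vertex 0.841 3.375 -4.314
endloop
endfacet
facet normal 0.014 0.999 0.044
outer loop
vertex 1.434 3.363 -4.23
vertex 0.841 3.375 -4.314
vertex 0.815 3.275 -2.03
endloop
endfacet
facet normal 0.133 -0.233 -0.963
outer loop
vertex 0.841 3.375 -4.314
vertex 1.105 2.765 -4.13
vertex 0.447 2.928 -4.26
endloop
endfacet
facet normal -0.749 0.662 0.020
outer loop
vertex 0.841 3.375 -4.314
vertex 0.447 2.928 -4.26
vertex 0.815 3.275 -2.03
endloop
endfacet
facet normal 0.133 -0.233 -0.963
outer loop
vertex 0.447 2.928 -4.26
vertex 1.105 2.765 -4.13
vertex 0.548 2.358 -4.108
endloop
endfacet
facet normal -0.976 -0.125 0.180
outer loop
vertex 0.447 2.928 -4.26
vertex 0.548 2.358 -4.108
vertex 0.815 3.275 -2.03
endloop
endfacet
facet normal 0.133 -0.234 -0.963
outer loop
vertex 0.548 2.358 -4.108
vertex 1.105 2.765 -4.13
vertex 1.068 2.094 -3.972
endloop
endfacet
facet normal -0.496 -0.769 0.403
outer loop
vertex 0.548 2.358 -4.108
vertex 1.068 2.094 -3.972
vertex 0.815 3.275 -2.03
endloop
endfacet
facet normal 0.133 -0.234 -0.963
outer loop
vertex 1.068 2.094 -3.972
vertex 1.105 2.765 -4.13
vertex 1.615 2.335 -3.955
endloop
endfacet
facet normal 0.330 -0.787 0.521
outer loop
vertex 1.068 2.094 -3.972
vertex 1.615 2.335 -3.955
vertex 0.815 3.275 -2.03
endloop
endfacet
facet normal -0.641 0.178 -0.747
outer loop
vertex -1.54 1.63 -2.995
vertex -1.574 2.712 -2.708
vertex -0.911 1.783 -3.498
endloop
endfacet
facet normal 0.030 -0.966 -0.256
outer loop
vertex -0.066 1.548 -2.512
vertex -1.54 1.63 -2.995
vertex -0.911 1.783 -3.498
endloop
endfacet
facet normal -0.641 0.178 -0.747
outer loop
vertex -0.911 1.783 -3.498
vertex -1.574 2.712 -2.708
vertex -0.945 2.865 -3.211
endloop
endfacet
facet normal 0.768 0.187 -0.613
outer loop
vertex -0.945 2.865 -3.211
vertex -0.066 1.548 -2.512
vertex -0.911 1.783 -3.498
endloop
endfacet
facet normal -0.768 -0.187 0.613
outer loop
vertex -1.54 1.63 -2.995
vertex -0.729 2.477 -1.722
vertex -1.574 2.712 -2.708
endloop
endfacet
facet normal 0.030 -0.966 -0.256
outer loop
vertex -0.695 1.395 -2.009
vertex -1.54 1.63 -2.995
vertex -0.066 1.548 -2.512
endloop
endfacet
facet normal -0.768 -0.187 0.613
outer loop
vertex -0.695 1.395 -2.009
vertex -0.729 2.477 -1.722
vertex -1.54 1.63 -2.995
endloop
endfacet
facet normal -0.030 0.966 0.256
outer loop
vertex -1.574 2.712 -2.708
vertex -0.729 2.477 -1.722
vertex -0.945 2.865 -3.211
endloop
endfacet
facet normal 0.768 0.187 -0.613
outer loop
vertex -0.1 2.63 -2.225
vertex -0.066 1.548 -2.512
vertex -0.945 2.865 -3.211
endloop
endfacet
facet normal -0.030 0.966 0.256
outer loop
vertex -0.945 2.865 -3.211
vertex -0.729 2.477 -1.722
vertex -0.1 2.63 -2.225
endloop
endfacet
facet normal 0.641 -0.178 0.747
outer loop
vertex -0.1 2.63 -2.225
vertex -0.695 1.395 -2.009
vertex -0.066 1.548 -2.512
endloop
endfacet
facet normal 0.641 -0.178 0.747
outer loop
vertex -0.729 2.477 -1.722
vertex -0.695 1.395 -2.009
vertex -0.1 2.63 -2.225
endloop
endfacet

endsolid


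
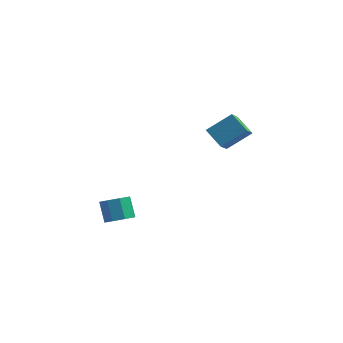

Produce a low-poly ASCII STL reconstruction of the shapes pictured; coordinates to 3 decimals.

solid 
facet normal 0.401 -0.454 -0.796
outer loop
vertex -3.127 -2.905 0.137
vertex -3.707 -3.456 0.159
vertex -3.614 -2.746 -0.199
endloop
endfacet
facet normal 0.455 0.853 -0.257
outer loop
vertex -3.127 -2.905 0.137
vertex -3.614 -2.746 -0.199
vertex -3.633 -2.333 1.14
endloop
endfacet
facet normal 0.454 0.853 -0.257
outer loop
vertex -3.633 -2.333 1.14
vertex -3.614 -2.746 -0.199
vertex -4.12 -2.175 0.804
endloop
endfacet
facet normal -0.402 0.453 0.796
outer loop
vertex -3.633 -2.333 1.14
vertex -4.12 -2.175 0.804
vertex -4.213 -2.884 1.161
endloop
endfacet
facet normal 0.401 -0.454 -0.796
outer loop
vertex -3.614 -2.746 -0.199
vertex -3.707 -3.456 0.159
vertex -4.155 -3.003 -0.325
endloop
endfacet
facet normal -0.241 0.786 -0.569
outer loop
vertex -3.614 -2.746 -0.199
vertex -4.155 -3.003 -0.325
vertex -4.12 -2.175 0.804
endloop
endfacet
facet normal -0.240 0.786 -0.569
outer loop
vertex -4.12 -2.175 0.804
vertex -4.155 -3.003 -0.325
vertex -4.661 -2.432 0.677
endloop
endfacet
facet normal -0.402 0.453 0.796
outer loop
vertex -4.12 -2.175 0.804
vertex -4.661 -2.432 0.677
vertex -4.213 -2.884 1.161
endloop
endfacet
facet normal 0.401 -0.454 -0.796
outer loop
vertex -4.155 -3.003 -0.325
vertex -3.707 -3.456 0.159
vertex -4.434 -3.525 -0.168
endloop
endfacet
facet normal -0.794 0.259 -0.549
outer loop
vertex -4.155 -3.003 -0.325
vertex -4.434 -3.525 -0.168
vertex -4.661 -2.432 0.677
endloop
endfacet
facet normal -0.794 0.259 -0.549
outer loop
vertex -4.661 -2.432 0.677
vertex -4.434 -3.525 -0.168
vertex -4.94 -2.954 0.834
endloop
endfacet
facet normal -0.402 0.454 0.795
outer loop
vertex -4.661 -2.432 0.677
vertex -4.94 -2.954 0.834
vertex -4.213 -2.884 1.161
endloop
endfacet
facet normal 0.401 -0.453 -0.796
outer loop
vertex -4.434 -3.525 -0.168
vertex -3.707 -3.456 0.159
vertex -4.287 -4.007 0.18
endloop
endfacet
facet normal -0.884 -0.419 -0.207
outer loop
vertex -4.434 -3.525 -0.168
vertex -4.287 -4.007 0.18
vertex -4.94 -2.954 0.834
endloop
endfacet
facet normal -0.884 -0.420 -0.206
outer loop
vertex -4.94 -2.954 0.834
vertex -4.287 -4.007 0.18
vertex -4.793 -3.435 1.183
endloop
endfacet
facet normal -0.401 0.454 0.795
outer loop
vertex -4.94 -2.954 0.834
vertex -4.793 -3.435 1.183
vertex -4.213 -2.884 1.161
endloop
endfacet
facet normal 0.402 -0.453 -0.796
outer loop
vertex -4.287 -4.007 0.18
vertex -3.707 -3.456 0.159
vertex -3.8 -4.165 0.516
endloop
endfacet
facet normal -0.454 -0.853 0.257
outer loop
vertex -4.287 -4.007 0.18
vertex -3.8 -4.165 0.516
vertex -4.793 -3.435 1.183
endloop
endfacet
facet normal -0.455 -0.853 0.256
outer loop
vertex -4.793 -3.435 1.183
vertex -3.8 -4.165 0.516
vertex -4.306 -3.594 1.519
endloop
endfacet
facet normal -0.401 0.454 0.796
outer loop
vertex -4.793 -3.435 1.183
vertex -4.306 -3.594 1.519
vertex -4.213 -2.884 1.161
endloop
endfacet
facet normal 0.402 -0.453 -0.796
outer loop
vertex -3.8 -4.165 0.516
vertex -3.707 -3.456 0.159
vertex -3.259 -3.908 0.643
endloop
endfacet
facet normal 0.240 -0.787 0.569
outer loop
vertex -3.8 -4.165 0.516
vertex -3.259 -3.908 0.643
vertex -4.306 -3.594 1.519
endloop
endfacet
facet normal 0.241 -0.786 0.569
outer loop
vertex -4.306 -3.594 1.519
vertex -3.259 -3.908 0.643
vertex -3.765 -3.337 1.645
endloop
endfacet
facet normal -0.401 0.454 0.796
outer loop
vertex -4.306 -3.594 1.519
vertex -3.765 -3.337 1.645
vertex -4.213 -2.884 1.161
endloop
endfacet
facet normal 0.402 -0.454 -0.795
outer loop
vertex -3.259 -3.908 0.643
vertex -3.707 -3.456 0.159
vertex -2.98 -3.386 0.486
endloop
endfacet
facet normal 0.794 -0.259 0.549
outer loop
vertex -3.259 -3.908 0.643
vertex -2.98 -3.386 0.486
vertex -3.765 -3.337 1.645
endloop
endfacet
facet normal 0.794 -0.259 0.549
outer loop
vertex -3.765 -3.337 1.645
vertex -2.98 -3.386 0.486
vertex -3.486 -2.815 1.488
endloop
endfacet
facet normal -0.401 0.454 0.796
outer loop
vertex -3.765 -3.337 1.645
vertex -3.486 -2.815 1.488
vertex -4.213 -2.884 1.161
endloop
endfacet
facet normal 0.401 -0.454 -0.795
outer loop
vertex -2.98 -3.386 0.486
vertex -3.707 -3.456 0.159
vertex -3.127 -2.905 0.137
endloop
endfacet
facet normal 0.884 0.420 0.207
outer loop
vertex -2.98 -3.386 0.486
vertex -3.127 -2.905 0.137
vertex -3.486 -2.815 1.488
endloop
endfacet
facet normal 0.884 0.419 0.207
outer loop
vertex -3.486 -2.815 1.488
vertex -3.127 -2.905 0.137
vertex -3.633 -2.333 1.14
endloop
endfacet
facet normal -0.401 0.453 0.796
outer loop
vertex -3.486 -2.815 1.488
vertex -3.633 -2.333 1.14
vertex -4.213 -2.884 1.161
endloop
endfacet
facet normal -0.751 0.365 0.550
outer loop
vertex -1.325 2.153 3.808
vertex -0.241 2.976 4.741
vertex -1.428 3.356 2.868
endloop
endfacet
facet normal -0.657 -0.498 -0.566
outer loop
vertex -0.459 2.884 2.159
vertex -1.325 2.153 3.808
vertex -1.428 3.356 2.868
endloop
endfacet
facet normal -0.751 0.366 0.550
outer loop
vertex -1.428 3.356 2.868
vertex -0.241 2.976 4.741
vertex -0.344 4.178 3.801
endloop
endfacet
facet normal -0.067 0.786 -0.615
outer loop
vertex -0.344 4.178 3.801
vertex -0.459 2.884 2.159
vertex -1.428 3.356 2.868
endloop
endfacet
facet normal 0.067 -0.786 0.615
outer loop
vertex -1.325 2.153 3.808
vertex 0.728 2.504 4.032
vertex -0.241 2.976 4.741
endloop
endfacet
facet normal -0.656 -0.499 -0.566
outer loop
vertex -0.356 1.682 3.099
vertex -1.325 2.153 3.808
vertex -0.459 2.884 2.159
endloop
endfacet
facet normal 0.067 -0.786 0.614
outer loop
vertex -0.356 1.682 3.099
vertex 0.728 2.504 4.032
vertex -1.325 2.153 3.808
endloop
endfacet
facet normal 0.657 0.499 0.566
outer loop
vertex -0.241 2.976 4.741
vertex 0.728 2.504 4.032
vertex -0.344 4.178 3.801
endloop
endfacet
facet normal -0.068 0.786 -0.615
outer loop
vertex 0.625 3.707 3.092
vertex -0.459 2.884 2.159
vertex -0.344 4.178 3.801
endloop
endfacet
facet normal 0.657 0.499 0.566
outer loop
vertex -0.344 4.178 3.801
vertex 0.728 2.504 4.032
vertex 0.625 3.707 3.092
endloop
endfacet
facet normal 0.751 -0.366 -0.550
outer loop
vertex 0.625 3.707 3.092
vertex -0.356 1.682 3.099
vertex -0.459 2.884 2.159
endloop
endfacet
facet normal 0.751 -0.366 -0.550
outer loop
vertex 0.728 2.504 4.032
vertex -0.356 1.682 3.099
vertex 0.625 3.707 3.092
endloop
endfacet

endsolid


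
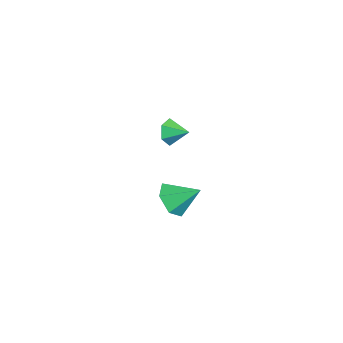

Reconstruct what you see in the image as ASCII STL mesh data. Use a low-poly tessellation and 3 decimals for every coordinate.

solid 
facet normal -0.506 -0.810 -0.296
outer loop
vertex -3.544 2.771 1.117
vertex -3.779 3.137 0.518
vertex -3.148 2.752 0.492
endloop
endfacet
facet normal 0.842 -0.067 0.535
outer loop
vertex -3.544 2.771 1.117
vertex -3.148 2.752 0.492
vertex -3.261 3.963 0.822
endloop
endfacet
facet normal -0.506 -0.810 -0.297
outer loop
vertex -3.148 2.752 0.492
vertex -3.779 3.137 0.518
vertex -3.382 3.118 -0.106
endloop
endfacet
facet normal 0.949 0.163 -0.272
outer loop
vertex -3.148 2.752 0.492
vertex -3.382 3.118 -0.106
vertex -3.261 3.963 0.822
endloop
endfacet
facet normal -0.507 -0.809 -0.298
outer loop
vertex -3.382 3.118 -0.106
vertex -3.779 3.137 0.518
vertex -4.013 3.504 -0.08
endloop
endfacet
facet normal 0.377 0.660 -0.650
outer loop
vertex -3.382 3.118 -0.106
vertex -4.013 3.504 -0.08
vertex -3.261 3.963 0.822
endloop
endfacet
facet normal -0.508 -0.809 -0.298
outer loop
vertex -4.013 3.504 -0.08
vertex -3.779 3.137 0.518
vertex -4.409 3.523 0.544
endloop
endfacet
facet normal -0.302 0.928 -0.220
outer loop
vertex -4.013 3.504 -0.08
vertex -4.409 3.523 0.544
vertex -3.261 3.963 0.822
endloop
endfacet
facet normal -0.508 -0.809 -0.297
outer loop
vertex -4.409 3.523 0.544
vertex -3.779 3.137 0.518
vertex -4.175 3.156 1.143
endloop
endfacet
facet normal -0.410 0.698 0.588
outer loop
vertex -4.409 3.523 0.544
vertex -4.175 3.156 1.143
vertex -3.261 3.963 0.822
endloop
endfacet
facet normal -0.506 -0.810 -0.296
outer loop
vertex -4.175 3.156 1.143
vertex -3.779 3.137 0.518
vertex -3.544 2.771 1.117
endloop
endfacet
facet normal 0.162 0.201 0.966
outer loop
vertex -4.175 3.156 1.143
vertex -3.544 2.771 1.117
vertex -3.261 3.963 0.822
endloop
endfacet
facet normal -0.217 -0.805 -0.552
outer loop
vertex 2.254 2.419 0.717
vertex 1.794 2.95 0.123
vertex 2.692 2.793 -0.001
endloop
endfacet
facet normal 0.851 0.012 0.525
outer loop
vertex 2.254 2.419 0.717
vertex 2.692 2.793 -0.001
vertex 2.106 4.11 0.917
endloop
endfacet
facet normal -0.217 -0.805 -0.552
outer loop
vertex 2.692 2.793 -0.001
vertex 1.794 2.95 0.123
vertex 2.232 3.324 -0.595
endloop
endfacet
facet normal 0.839 0.509 -0.195
outer loop
vertex 2.692 2.793 -0.001
vertex 2.232 3.324 -0.595
vertex 2.106 4.11 0.917
endloop
endfacet
facet normal -0.217 -0.805 -0.552
outer loop
vertex 2.232 3.324 -0.595
vertex 1.794 2.95 0.123
vertex 1.334 3.481 -0.471
endloop
endfacet
facet normal 0.092 0.887 -0.453
outer loop
vertex 2.232 3.324 -0.595
vertex 1.334 3.481 -0.471
vertex 2.106 4.11 0.917
endloop
endfacet
facet normal -0.216 -0.805 -0.552
outer loop
vertex 1.334 3.481 -0.471
vertex 1.794 2.95 0.123
vertex 0.896 3.107 0.246
endloop
endfacet
facet normal -0.641 0.767 0.009
outer loop
vertex 1.334 3.481 -0.471
vertex 0.896 3.107 0.246
vertex 2.106 4.11 0.917
endloop
endfacet
facet normal -0.216 -0.805 -0.552
outer loop
vertex 0.896 3.107 0.246
vertex 1.794 2.95 0.123
vertex 1.356 2.576 0.84
endloop
endfacet
facet normal -0.629 0.271 0.729
outer loop
vertex 0.896 3.107 0.246
vertex 1.356 2.576 0.84
vertex 2.106 4.11 0.917
endloop
endfacet
facet normal -0.216 -0.805 -0.552
outer loop
vertex 1.356 2.576 0.84
vertex 1.794 2.95 0.123
vertex 2.254 2.419 0.717
endloop
endfacet
facet normal 0.117 -0.107 0.987
outer loop
vertex 1.356 2.576 0.84
vertex 2.254 2.419 0.717
vertex 2.106 4.11 0.917
endloop
endfacet

endsolid


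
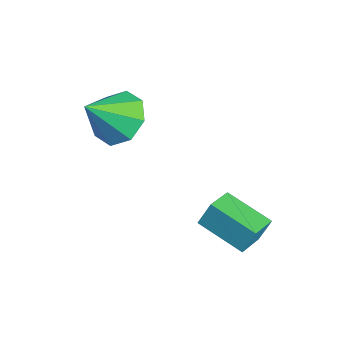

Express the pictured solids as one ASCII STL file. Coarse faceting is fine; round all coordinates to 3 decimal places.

solid 
facet normal -0.229 0.677 -0.699
outer loop
vertex 0.037 -1.019 1.825
vertex -0.714 -1.664 1.446
vertex -0.683 -0.898 2.178
endloop
endfacet
facet normal 0.460 0.286 0.841
outer loop
vertex 0.037 -1.019 1.825
vertex -0.683 -0.898 2.178
vertex -0.326 -2.816 2.634
endloop
endfacet
facet normal -0.229 0.677 -0.699
outer loop
vertex -0.683 -0.898 2.178
vertex -0.714 -1.664 1.446
vertex -1.422 -1.226 2.102
endloop
endfacet
facet normal -0.185 0.194 0.963
outer loop
vertex -0.683 -0.898 2.178
vertex -1.422 -1.226 2.102
vertex -0.326 -2.816 2.634
endloop
endfacet
facet normal -0.229 0.677 -0.699
outer loop
vertex -1.422 -1.226 2.102
vertex -0.714 -1.664 1.446
vertex -1.746 -1.81 1.642
endloop
endfacet
facet normal -0.655 -0.209 0.726
outer loop
vertex -1.422 -1.226 2.102
vertex -1.746 -1.81 1.642
vertex -0.326 -2.816 2.634
endloop
endfacet
facet normal -0.229 0.678 -0.699
outer loop
vertex -1.746 -1.81 1.642
vertex -0.714 -1.664 1.446
vertex -1.465 -2.308 1.067
endloop
endfacet
facet normal -0.674 -0.689 0.267
outer loop
vertex -1.746 -1.81 1.642
vertex -1.465 -2.308 1.067
vertex -0.326 -2.816 2.634
endloop
endfacet
facet normal -0.228 0.677 -0.699
outer loop
vertex -1.465 -2.308 1.067
vertex -0.714 -1.664 1.446
vertex -0.745 -2.43 0.714
endloop
endfacet
facet normal -0.233 -0.962 -0.143
outer loop
vertex -1.465 -2.308 1.067
vertex -0.745 -2.43 0.714
vertex -0.326 -2.816 2.634
endloop
endfacet
facet normal -0.229 0.677 -0.699
outer loop
vertex -0.745 -2.43 0.714
vertex -0.714 -1.664 1.446
vertex -0.007 -2.102 0.79
endloop
endfacet
facet normal 0.414 -0.871 -0.265
outer loop
vertex -0.745 -2.43 0.714
vertex -0.007 -2.102 0.79
vertex -0.326 -2.816 2.634
endloop
endfacet
facet normal -0.229 0.678 -0.699
outer loop
vertex -0.007 -2.102 0.79
vertex -0.714 -1.664 1.446
vertex 0.317 -1.518 1.25
endloop
endfacet
facet normal 0.883 -0.468 -0.028
outer loop
vertex -0.007 -2.102 0.79
vertex 0.317 -1.518 1.25
vertex -0.326 -2.816 2.634
endloop
endfacet
facet normal -0.229 0.677 -0.699
outer loop
vertex 0.317 -1.518 1.25
vertex -0.714 -1.664 1.446
vertex 0.037 -1.019 1.825
endloop
endfacet
facet normal 0.903 0.011 0.430
outer loop
vertex 0.317 -1.518 1.25
vertex 0.037 -1.019 1.825
vertex -0.326 -2.816 2.634
endloop
endfacet
facet normal -0.686 0.662 -0.303
outer loop
vertex 1.383 1.287 -1.143
vertex 2.65 2.356 -1.674
vertex 1.368 0.879 -2.001
endloop
endfacet
facet normal -0.728 -0.614 0.305
outer loop
vertex 2.17 0.104 -1.646
vertex 1.383 1.287 -1.143
vertex 1.368 0.879 -2.001
endloop
endfacet
facet normal -0.685 0.662 -0.304
outer loop
vertex 1.368 0.879 -2.001
vertex 2.65 2.356 -1.674
vertex 2.635 1.947 -2.532
endloop
endfacet
facet normal -0.016 -0.430 -0.903
outer loop
vertex 2.635 1.947 -2.532
vertex 2.17 0.104 -1.646
vertex 1.368 0.879 -2.001
endloop
endfacet
facet normal 0.016 0.430 0.903
outer loop
vertex 1.383 1.287 -1.143
vertex 3.452 1.581 -1.319
vertex 2.65 2.356 -1.674
endloop
endfacet
facet normal -0.728 -0.614 0.305
outer loop
vertex 2.185 0.513 -0.788
vertex 1.383 1.287 -1.143
vertex 2.17 0.104 -1.646
endloop
endfacet
facet normal 0.016 0.430 0.903
outer loop
vertex 2.185 0.513 -0.788
vertex 3.452 1.581 -1.319
vertex 1.383 1.287 -1.143
endloop
endfacet
facet normal 0.728 0.614 -0.305
outer loop
vertex 2.65 2.356 -1.674
vertex 3.452 1.581 -1.319
vertex 2.635 1.947 -2.532
endloop
endfacet
facet normal -0.015 -0.430 -0.903
outer loop
vertex 3.437 1.173 -2.177
vertex 2.17 0.104 -1.646
vertex 2.635 1.947 -2.532
endloop
endfacet
facet normal 0.728 0.614 -0.305
outer loop
vertex 2.635 1.947 -2.532
vertex 3.452 1.581 -1.319
vertex 3.437 1.173 -2.177
endloop
endfacet
facet normal 0.686 -0.662 0.303
outer loop
vertex 3.437 1.173 -2.177
vertex 2.185 0.513 -0.788
vertex 2.17 0.104 -1.646
endloop
endfacet
facet normal 0.685 -0.662 0.303
outer loop
vertex 3.452 1.581 -1.319
vertex 2.185 0.513 -0.788
vertex 3.437 1.173 -2.177
endloop
endfacet

endsolid


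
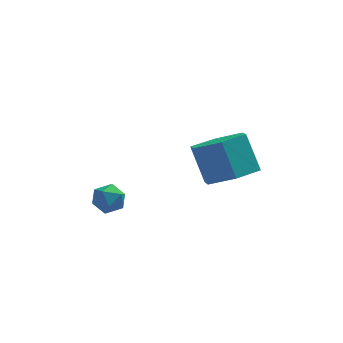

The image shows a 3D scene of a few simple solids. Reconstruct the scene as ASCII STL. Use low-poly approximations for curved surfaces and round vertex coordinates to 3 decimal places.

solid 
facet normal 0.243 -0.083 0.966
outer loop
vertex -1.446 2.893 -3.0
vertex -1.763 2.349 -2.967
vertex -1.151 2.349 -3.121
endloop
endfacet
facet normal 0.749 0.272 0.604
outer loop
vertex -1.446 2.893 -3.0
vertex -1.151 2.349 -3.121
vertex -1.042 2.854 -3.483
endloop
endfacet
facet normal 0.446 0.841 0.305
outer loop
vertex -1.446 2.893 -3.0
vertex -1.042 2.854 -3.483
vertex -1.586 3.167 -3.551
endloop
endfacet
facet normal -0.247 0.841 0.481
outer loop
vertex -1.446 2.893 -3.0
vertex -1.586 3.167 -3.551
vertex -2.031 2.854 -3.232
endloop
endfacet
facet normal -0.370 0.270 0.889
outer loop
vertex -1.446 2.893 -3.0
vertex -2.031 2.854 -3.232
vertex -1.763 2.349 -2.967
endloop
endfacet
facet normal 0.985 -0.154 0.081
outer loop
vertex -1.042 2.854 -3.483
vertex -1.151 2.349 -3.121
vertex -1.109 2.286 -3.748
endloop
endfacet
facet normal 0.168 -0.726 0.667
outer loop
vertex -1.151 2.349 -3.121
vertex -1.763 2.349 -2.967
vertex -1.554 1.973 -3.429
endloop
endfacet
facet normal -0.827 -0.155 0.541
outer loop
vertex -1.763 2.349 -2.967
vertex -2.031 2.854 -3.232
vertex -2.098 2.286 -3.497
endloop
endfacet
facet normal -0.627 0.770 -0.119
outer loop
vertex -2.031 2.854 -3.232
vertex -1.586 3.167 -3.551
vertex -1.989 2.791 -3.859
endloop
endfacet
facet normal 0.494 0.770 -0.404
outer loop
vertex -1.586 3.167 -3.551
vertex -1.042 2.854 -3.483
vertex -1.377 2.791 -4.013
endloop
endfacet
facet normal 0.247 -0.841 -0.481
outer loop
vertex -1.694 2.247 -3.98
vertex -1.109 2.286 -3.748
vertex -1.554 1.973 -3.429
endloop
endfacet
facet normal -0.446 -0.841 -0.305
outer loop
vertex -1.694 2.247 -3.98
vertex -1.554 1.973 -3.429
vertex -2.098 2.286 -3.497
endloop
endfacet
facet normal -0.749 -0.272 -0.604
outer loop
vertex -1.694 2.247 -3.98
vertex -2.098 2.286 -3.497
vertex -1.989 2.791 -3.859
endloop
endfacet
facet normal -0.243 0.083 -0.966
outer loop
vertex -1.694 2.247 -3.98
vertex -1.989 2.791 -3.859
vertex -1.377 2.791 -4.013
endloop
endfacet
facet normal 0.370 -0.270 -0.889
outer loop
vertex -1.694 2.247 -3.98
vertex -1.377 2.791 -4.013
vertex -1.109 2.286 -3.748
endloop
endfacet
facet normal 0.627 -0.770 0.119
outer loop
vertex -1.554 1.973 -3.429
vertex -1.109 2.286 -3.748
vertex -1.151 2.349 -3.121
endloop
endfacet
facet normal -0.494 -0.770 0.404
outer loop
vertex -2.098 2.286 -3.497
vertex -1.554 1.973 -3.429
vertex -1.763 2.349 -2.967
endloop
endfacet
facet normal -0.985 0.154 -0.081
outer loop
vertex -1.989 2.791 -3.859
vertex -2.098 2.286 -3.497
vertex -2.031 2.854 -3.232
endloop
endfacet
facet normal -0.168 0.726 -0.667
outer loop
vertex -1.377 2.791 -4.013
vertex -1.989 2.791 -3.859
vertex -1.586 3.167 -3.551
endloop
endfacet
facet normal 0.827 0.155 -0.541
outer loop
vertex -1.109 2.286 -3.748
vertex -1.377 2.791 -4.013
vertex -1.042 2.854 -3.483
endloop
endfacet
facet normal 0.293 -0.470 -0.833
outer loop
vertex 3.332 4.021 -3.132
vertex 2.492 3.393 -3.073
vertex 2.436 4.298 -3.603
endloop
endfacet
facet normal 0.431 0.842 -0.324
outer loop
vertex 3.332 4.021 -3.132
vertex 2.436 4.298 -3.603
vertex 2.887 4.735 -1.866
endloop
endfacet
facet normal 0.431 0.842 -0.324
outer loop
vertex 2.887 4.735 -1.866
vertex 2.436 4.298 -3.603
vertex 1.991 5.012 -2.337
endloop
endfacet
facet normal -0.293 0.469 0.833
outer loop
vertex 2.887 4.735 -1.866
vertex 1.991 5.012 -2.337
vertex 2.048 4.107 -1.807
endloop
endfacet
facet normal 0.293 -0.470 -0.833
outer loop
vertex 2.436 4.298 -3.603
vertex 2.492 3.393 -3.073
vertex 1.596 3.67 -3.544
endloop
endfacet
facet normal -0.524 0.650 -0.551
outer loop
vertex 2.436 4.298 -3.603
vertex 1.596 3.67 -3.544
vertex 1.991 5.012 -2.337
endloop
endfacet
facet normal -0.524 0.650 -0.551
outer loop
vertex 1.991 5.012 -2.337
vertex 1.596 3.67 -3.544
vertex 1.151 4.384 -2.278
endloop
endfacet
facet normal -0.292 0.469 0.833
outer loop
vertex 1.991 5.012 -2.337
vertex 1.151 4.384 -2.278
vertex 2.048 4.107 -1.807
endloop
endfacet
facet normal 0.293 -0.469 -0.833
outer loop
vertex 1.596 3.67 -3.544
vertex 2.492 3.393 -3.073
vertex 1.653 2.765 -3.014
endloop
endfacet
facet normal -0.955 -0.193 -0.227
outer loop
vertex 1.596 3.67 -3.544
vertex 1.653 2.765 -3.014
vertex 1.151 4.384 -2.278
endloop
endfacet
facet normal -0.955 -0.193 -0.227
outer loop
vertex 1.151 4.384 -2.278
vertex 1.653 2.765 -3.014
vertex 1.208 3.479 -1.748
endloop
endfacet
facet normal -0.292 0.469 0.833
outer loop
vertex 1.151 4.384 -2.278
vertex 1.208 3.479 -1.748
vertex 2.048 4.107 -1.807
endloop
endfacet
facet normal 0.293 -0.469 -0.833
outer loop
vertex 1.653 2.765 -3.014
vertex 2.492 3.393 -3.073
vertex 2.549 2.488 -2.543
endloop
endfacet
facet normal -0.431 -0.842 0.324
outer loop
vertex 1.653 2.765 -3.014
vertex 2.549 2.488 -2.543
vertex 1.208 3.479 -1.748
endloop
endfacet
facet normal -0.431 -0.842 0.324
outer loop
vertex 1.208 3.479 -1.748
vertex 2.549 2.488 -2.543
vertex 2.104 3.202 -1.277
endloop
endfacet
facet normal -0.293 0.470 0.833
outer loop
vertex 1.208 3.479 -1.748
vertex 2.104 3.202 -1.277
vertex 2.048 4.107 -1.807
endloop
endfacet
facet normal 0.292 -0.469 -0.833
outer loop
vertex 2.549 2.488 -2.543
vertex 2.492 3.393 -3.073
vertex 3.389 3.116 -2.602
endloop
endfacet
facet normal 0.524 -0.650 0.551
outer loop
vertex 2.549 2.488 -2.543
vertex 3.389 3.116 -2.602
vertex 2.104 3.202 -1.277
endloop
endfacet
facet normal 0.524 -0.650 0.551
outer loop
vertex 2.104 3.202 -1.277
vertex 3.389 3.116 -2.602
vertex 2.944 3.83 -1.336
endloop
endfacet
facet normal -0.293 0.470 0.833
outer loop
vertex 2.104 3.202 -1.277
vertex 2.944 3.83 -1.336
vertex 2.048 4.107 -1.807
endloop
endfacet
facet normal 0.292 -0.469 -0.833
outer loop
vertex 3.389 3.116 -2.602
vertex 2.492 3.393 -3.073
vertex 3.332 4.021 -3.132
endloop
endfacet
facet normal 0.955 0.193 0.227
outer loop
vertex 3.389 3.116 -2.602
vertex 3.332 4.021 -3.132
vertex 2.944 3.83 -1.336
endloop
endfacet
facet normal 0.955 0.193 0.227
outer loop
vertex 2.944 3.83 -1.336
vertex 3.332 4.021 -3.132
vertex 2.887 4.735 -1.866
endloop
endfacet
facet normal -0.293 0.469 0.833
outer loop
vertex 2.944 3.83 -1.336
vertex 2.887 4.735 -1.866
vertex 2.048 4.107 -1.807
endloop
endfacet

endsolid


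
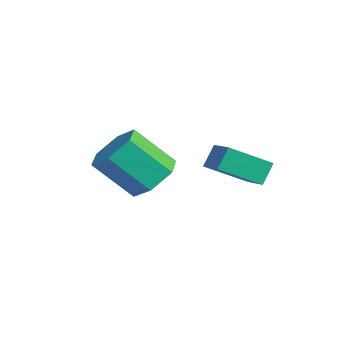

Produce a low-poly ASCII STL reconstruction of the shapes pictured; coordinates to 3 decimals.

solid 
facet normal 0.299 0.626 -0.720
outer loop
vertex -0.667 -0.182 -2.108
vertex -1.45 -0.452 -2.668
vertex -1.532 0.316 -2.034
endloop
endfacet
facet normal 0.405 0.600 0.690
outer loop
vertex -0.667 -0.182 -2.108
vertex -1.532 0.316 -2.034
vertex -1.247 -1.397 -0.711
endloop
endfacet
facet normal 0.405 0.600 0.690
outer loop
vertex -1.247 -1.397 -0.711
vertex -1.532 0.316 -2.034
vertex -2.111 -0.899 -0.637
endloop
endfacet
facet normal -0.299 -0.626 0.720
outer loop
vertex -1.247 -1.397 -0.711
vertex -2.111 -0.899 -0.637
vertex -2.03 -1.668 -1.272
endloop
endfacet
facet normal 0.299 0.626 -0.720
outer loop
vertex -1.532 0.316 -2.034
vertex -1.45 -0.452 -2.668
vertex -2.314 0.045 -2.594
endloop
endfacet
facet normal -0.546 0.731 0.409
outer loop
vertex -1.532 0.316 -2.034
vertex -2.314 0.045 -2.594
vertex -2.111 -0.899 -0.637
endloop
endfacet
facet normal -0.546 0.731 0.409
outer loop
vertex -2.111 -0.899 -0.637
vertex -2.314 0.045 -2.594
vertex -2.894 -1.17 -1.197
endloop
endfacet
facet normal -0.298 -0.626 0.720
outer loop
vertex -2.111 -0.899 -0.637
vertex -2.894 -1.17 -1.197
vertex -2.03 -1.668 -1.272
endloop
endfacet
facet normal 0.299 0.627 -0.720
outer loop
vertex -2.314 0.045 -2.594
vertex -1.45 -0.452 -2.668
vertex -2.233 -0.723 -3.229
endloop
endfacet
facet normal -0.951 0.132 -0.280
outer loop
vertex -2.314 0.045 -2.594
vertex -2.233 -0.723 -3.229
vertex -2.894 -1.17 -1.197
endloop
endfacet
facet normal -0.951 0.132 -0.280
outer loop
vertex -2.894 -1.17 -1.197
vertex -2.233 -0.723 -3.229
vertex -2.813 -1.938 -1.832
endloop
endfacet
facet normal -0.299 -0.627 0.720
outer loop
vertex -2.894 -1.17 -1.197
vertex -2.813 -1.938 -1.832
vertex -2.03 -1.668 -1.272
endloop
endfacet
facet normal 0.299 0.626 -0.720
outer loop
vertex -2.233 -0.723 -3.229
vertex -1.45 -0.452 -2.668
vertex -1.369 -1.221 -3.303
endloop
endfacet
facet normal -0.405 -0.600 -0.690
outer loop
vertex -2.233 -0.723 -3.229
vertex -1.369 -1.221 -3.303
vertex -2.813 -1.938 -1.832
endloop
endfacet
facet normal -0.405 -0.600 -0.690
outer loop
vertex -2.813 -1.938 -1.832
vertex -1.369 -1.221 -3.303
vertex -1.948 -2.436 -1.906
endloop
endfacet
facet normal -0.299 -0.626 0.720
outer loop
vertex -2.813 -1.938 -1.832
vertex -1.948 -2.436 -1.906
vertex -2.03 -1.668 -1.272
endloop
endfacet
facet normal 0.298 0.626 -0.720
outer loop
vertex -1.369 -1.221 -3.303
vertex -1.45 -0.452 -2.668
vertex -0.586 -0.95 -2.743
endloop
endfacet
facet normal 0.546 -0.731 -0.410
outer loop
vertex -1.369 -1.221 -3.303
vertex -0.586 -0.95 -2.743
vertex -1.948 -2.436 -1.906
endloop
endfacet
facet normal 0.546 -0.731 -0.409
outer loop
vertex -1.948 -2.436 -1.906
vertex -0.586 -0.95 -2.743
vertex -1.166 -2.165 -1.346
endloop
endfacet
facet normal -0.299 -0.626 0.720
outer loop
vertex -1.948 -2.436 -1.906
vertex -1.166 -2.165 -1.346
vertex -2.03 -1.668 -1.272
endloop
endfacet
facet normal 0.299 0.627 -0.720
outer loop
vertex -0.586 -0.95 -2.743
vertex -1.45 -0.452 -2.668
vertex -0.667 -0.182 -2.108
endloop
endfacet
facet normal 0.951 -0.132 0.280
outer loop
vertex -0.586 -0.95 -2.743
vertex -0.667 -0.182 -2.108
vertex -1.166 -2.165 -1.346
endloop
endfacet
facet normal 0.951 -0.132 0.280
outer loop
vertex -1.166 -2.165 -1.346
vertex -0.667 -0.182 -2.108
vertex -1.247 -1.397 -0.711
endloop
endfacet
facet normal -0.299 -0.627 0.720
outer loop
vertex -1.166 -2.165 -1.346
vertex -1.247 -1.397 -0.711
vertex -2.03 -1.668 -1.272
endloop
endfacet
facet normal -0.966 -0.064 -0.249
outer loop
vertex 1.335 0.008 -1.072
vertex 1.111 0.472 -0.322
vertex 1.461 1.466 -1.937
endloop
endfacet
facet normal 0.246 -0.510 -0.824
outer loop
vertex 2.389 1.528 -1.698
vertex 1.335 0.008 -1.072
vertex 1.461 1.466 -1.937
endloop
endfacet
facet normal -0.966 -0.064 -0.249
outer loop
vertex 1.461 1.466 -1.937
vertex 1.111 0.472 -0.322
vertex 1.237 1.931 -1.186
endloop
endfacet
facet normal 0.074 0.858 -0.509
outer loop
vertex 1.237 1.931 -1.186
vertex 2.389 1.528 -1.698
vertex 1.461 1.466 -1.937
endloop
endfacet
facet normal -0.074 -0.858 0.509
outer loop
vertex 1.335 0.008 -1.072
vertex 2.039 0.534 -0.083
vertex 1.111 0.472 -0.322
endloop
endfacet
facet normal 0.245 -0.510 -0.825
outer loop
vertex 2.263 0.069 -0.834
vertex 1.335 0.008 -1.072
vertex 2.389 1.528 -1.698
endloop
endfacet
facet normal -0.074 -0.858 0.509
outer loop
vertex 2.263 0.069 -0.834
vertex 2.039 0.534 -0.083
vertex 1.335 0.008 -1.072
endloop
endfacet
facet normal -0.246 0.510 0.824
outer loop
vertex 1.111 0.472 -0.322
vertex 2.039 0.534 -0.083
vertex 1.237 1.931 -1.186
endloop
endfacet
facet normal 0.074 0.858 -0.509
outer loop
vertex 2.165 1.992 -0.948
vertex 2.389 1.528 -1.698
vertex 1.237 1.931 -1.186
endloop
endfacet
facet normal -0.245 0.510 0.824
outer loop
vertex 1.237 1.931 -1.186
vertex 2.039 0.534 -0.083
vertex 2.165 1.992 -0.948
endloop
endfacet
facet normal 0.966 0.064 0.249
outer loop
vertex 2.165 1.992 -0.948
vertex 2.263 0.069 -0.834
vertex 2.389 1.528 -1.698
endloop
endfacet
facet normal 0.966 0.064 0.249
outer loop
vertex 2.039 0.534 -0.083
vertex 2.263 0.069 -0.834
vertex 2.165 1.992 -0.948
endloop
endfacet

endsolid


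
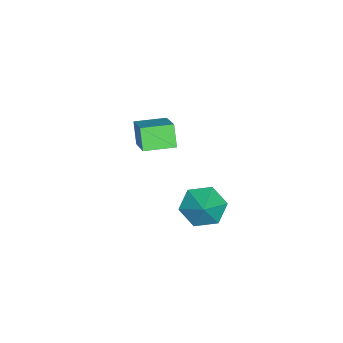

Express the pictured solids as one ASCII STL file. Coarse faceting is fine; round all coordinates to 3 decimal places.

solid 
facet normal -0.513 0.858 -0.001
outer loop
vertex -4.415 -1.878 0.622
vertex -2.967 -1.011 1.75
vertex -3.857 -1.545 -0.351
endloop
endfacet
facet normal -0.714 -0.427 -0.555
outer loop
vertex -3.113 -2.789 -0.35
vertex -4.415 -1.878 0.622
vertex -3.857 -1.545 -0.351
endloop
endfacet
facet normal -0.513 0.858 -0.001
outer loop
vertex -3.857 -1.545 -0.351
vertex -2.967 -1.011 1.75
vertex -2.409 -0.678 0.777
endloop
endfacet
facet normal 0.477 0.285 -0.831
outer loop
vertex -2.409 -0.678 0.777
vertex -3.113 -2.789 -0.35
vertex -3.857 -1.545 -0.351
endloop
endfacet
facet normal -0.477 -0.285 0.831
outer loop
vertex -4.415 -1.878 0.622
vertex -2.223 -2.255 1.751
vertex -2.967 -1.011 1.75
endloop
endfacet
facet normal -0.714 -0.427 -0.555
outer loop
vertex -3.671 -3.122 0.623
vertex -4.415 -1.878 0.622
vertex -3.113 -2.789 -0.35
endloop
endfacet
facet normal -0.477 -0.285 0.831
outer loop
vertex -3.671 -3.122 0.623
vertex -2.223 -2.255 1.751
vertex -4.415 -1.878 0.622
endloop
endfacet
facet normal 0.714 0.427 0.555
outer loop
vertex -2.967 -1.011 1.75
vertex -2.223 -2.255 1.751
vertex -2.409 -0.678 0.777
endloop
endfacet
facet normal 0.477 0.285 -0.831
outer loop
vertex -1.665 -1.922 0.778
vertex -3.113 -2.789 -0.35
vertex -2.409 -0.678 0.777
endloop
endfacet
facet normal 0.714 0.427 0.555
outer loop
vertex -2.409 -0.678 0.777
vertex -2.223 -2.255 1.751
vertex -1.665 -1.922 0.778
endloop
endfacet
facet normal 0.513 -0.858 0.001
outer loop
vertex -1.665 -1.922 0.778
vertex -3.671 -3.122 0.623
vertex -3.113 -2.789 -0.35
endloop
endfacet
facet normal 0.513 -0.858 0.001
outer loop
vertex -2.223 -2.255 1.751
vertex -3.671 -3.122 0.623
vertex -1.665 -1.922 0.778
endloop
endfacet
facet normal -0.719 -0.267 -0.642
outer loop
vertex 2.22 1.72 0.658
vertex 1.538 1.867 1.36
vertex 1.798 2.61 0.76
endloop
endfacet
facet normal 0.847 0.436 -0.303
outer loop
vertex 2.22 1.72 0.658
vertex 1.798 2.61 0.76
vertex 2.522 2.233 2.24
endloop
endfacet
facet normal -0.719 -0.267 -0.642
outer loop
vertex 1.798 2.61 0.76
vertex 1.538 1.867 1.36
vertex 1.116 2.757 1.463
endloop
endfacet
facet normal 0.302 0.949 0.094
outer loop
vertex 1.798 2.61 0.76
vertex 1.116 2.757 1.463
vertex 2.522 2.233 2.24
endloop
endfacet
facet normal -0.719 -0.267 -0.642
outer loop
vertex 1.116 2.757 1.463
vertex 1.538 1.867 1.36
vertex 0.856 2.014 2.063
endloop
endfacet
facet normal -0.164 0.654 0.738
outer loop
vertex 1.116 2.757 1.463
vertex 0.856 2.014 2.063
vertex 2.522 2.233 2.24
endloop
endfacet
facet normal -0.719 -0.267 -0.642
outer loop
vertex 0.856 2.014 2.063
vertex 1.538 1.867 1.36
vertex 1.278 1.124 1.961
endloop
endfacet
facet normal -0.085 -0.153 0.985
outer loop
vertex 0.856 2.014 2.063
vertex 1.278 1.124 1.961
vertex 2.522 2.233 2.24
endloop
endfacet
facet normal -0.719 -0.267 -0.641
outer loop
vertex 1.278 1.124 1.961
vertex 1.538 1.867 1.36
vertex 1.959 0.977 1.258
endloop
endfacet
facet normal 0.462 -0.665 0.586
outer loop
vertex 1.278 1.124 1.961
vertex 1.959 0.977 1.258
vertex 2.522 2.233 2.24
endloop
endfacet
facet normal -0.719 -0.266 -0.642
outer loop
vertex 1.959 0.977 1.258
vertex 1.538 1.867 1.36
vertex 2.22 1.72 0.658
endloop
endfacet
facet normal 0.927 -0.371 -0.057
outer loop
vertex 1.959 0.977 1.258
vertex 2.22 1.72 0.658
vertex 2.522 2.233 2.24
endloop
endfacet

endsolid


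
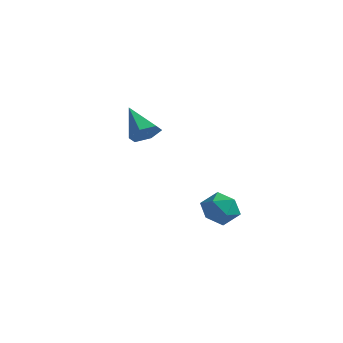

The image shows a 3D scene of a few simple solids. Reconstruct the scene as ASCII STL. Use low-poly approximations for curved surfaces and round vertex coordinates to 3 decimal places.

solid 
facet normal 0.707 -0.318 -0.631
outer loop
vertex -1.638 -0.658 2.405
vertex -2.276 -0.713 1.718
vertex -1.798 0.085 1.852
endloop
endfacet
facet normal 0.393 0.602 0.695
outer loop
vertex -1.638 -0.658 2.405
vertex -1.798 0.085 1.852
vertex -3.804 -0.027 3.082
endloop
endfacet
facet normal 0.707 -0.318 -0.632
outer loop
vertex -1.798 0.085 1.852
vertex -2.276 -0.713 1.718
vertex -2.437 0.03 1.164
endloop
endfacet
facet normal -0.067 0.998 -0.018
outer loop
vertex -1.798 0.085 1.852
vertex -2.437 0.03 1.164
vertex -3.804 -0.027 3.082
endloop
endfacet
facet normal 0.707 -0.318 -0.632
outer loop
vertex -2.437 0.03 1.164
vertex -2.276 -0.713 1.718
vertex -2.915 -0.768 1.03
endloop
endfacet
facet normal -0.709 0.507 -0.490
outer loop
vertex -2.437 0.03 1.164
vertex -2.915 -0.768 1.03
vertex -3.804 -0.027 3.082
endloop
endfacet
facet normal 0.707 -0.318 -0.631
outer loop
vertex -2.915 -0.768 1.03
vertex -2.276 -0.713 1.718
vertex -2.755 -1.511 1.584
endloop
endfacet
facet normal -0.891 -0.378 -0.250
outer loop
vertex -2.915 -0.768 1.03
vertex -2.755 -1.511 1.584
vertex -3.804 -0.027 3.082
endloop
endfacet
facet normal 0.707 -0.318 -0.632
outer loop
vertex -2.755 -1.511 1.584
vertex -2.276 -0.713 1.718
vertex -2.116 -1.456 2.271
endloop
endfacet
facet normal -0.432 -0.774 0.464
outer loop
vertex -2.755 -1.511 1.584
vertex -2.116 -1.456 2.271
vertex -3.804 -0.027 3.082
endloop
endfacet
facet normal 0.707 -0.318 -0.631
outer loop
vertex -2.116 -1.456 2.271
vertex -2.276 -0.713 1.718
vertex -1.638 -0.658 2.405
endloop
endfacet
facet normal 0.210 -0.283 0.936
outer loop
vertex -2.116 -1.456 2.271
vertex -1.638 -0.658 2.405
vertex -3.804 -0.027 3.082
endloop
endfacet
facet normal -0.382 0.786 0.485
outer loop
vertex 2.874 -2.187 -1.406
vertex 3.318 -2.553 -0.463
vertex 3.892 -1.871 -1.116
endloop
endfacet
facet normal -0.240 0.951 -0.195
outer loop
vertex 2.874 -2.187 -1.406
vertex 3.892 -1.871 -1.116
vertex 3.674 -2.141 -2.165
endloop
endfacet
facet normal -0.609 0.505 -0.612
outer loop
vertex 2.874 -2.187 -1.406
vertex 3.674 -2.141 -2.165
vertex 2.967 -2.988 -2.16
endloop
endfacet
facet normal -0.980 0.064 -0.189
outer loop
vertex 2.874 -2.187 -1.406
vertex 2.967 -2.988 -2.16
vertex 2.747 -3.243 -1.108
endloop
endfacet
facet normal -0.840 0.239 0.488
outer loop
vertex 2.874 -2.187 -1.406
vertex 2.747 -3.243 -1.108
vertex 3.318 -2.553 -0.463
endloop
endfacet
facet normal 0.455 0.835 -0.309
outer loop
vertex 3.674 -2.141 -2.165
vertex 3.892 -1.871 -1.116
vertex 4.613 -2.477 -1.692
endloop
endfacet
facet normal 0.225 0.568 0.791
outer loop
vertex 3.892 -1.871 -1.116
vertex 3.318 -2.553 -0.463
vertex 4.393 -2.732 -0.64
endloop
endfacet
facet normal -0.515 -0.318 0.796
outer loop
vertex 3.318 -2.553 -0.463
vertex 2.747 -3.243 -1.108
vertex 3.686 -3.579 -0.635
endloop
endfacet
facet normal -0.743 -0.598 -0.300
outer loop
vertex 2.747 -3.243 -1.108
vertex 2.967 -2.988 -2.16
vertex 3.468 -3.849 -1.684
endloop
endfacet
facet normal -0.143 0.114 -0.983
outer loop
vertex 2.967 -2.988 -2.16
vertex 3.674 -2.141 -2.165
vertex 4.042 -3.167 -2.337
endloop
endfacet
facet normal 0.980 -0.064 0.189
outer loop
vertex 4.486 -3.533 -1.394
vertex 4.613 -2.477 -1.692
vertex 4.393 -2.732 -0.64
endloop
endfacet
facet normal 0.609 -0.505 0.612
outer loop
vertex 4.486 -3.533 -1.394
vertex 4.393 -2.732 -0.64
vertex 3.686 -3.579 -0.635
endloop
endfacet
facet normal 0.240 -0.951 0.195
outer loop
vertex 4.486 -3.533 -1.394
vertex 3.686 -3.579 -0.635
vertex 3.468 -3.849 -1.684
endloop
endfacet
facet normal 0.382 -0.786 -0.485
outer loop
vertex 4.486 -3.533 -1.394
vertex 3.468 -3.849 -1.684
vertex 4.042 -3.167 -2.337
endloop
endfacet
facet normal 0.840 -0.239 -0.488
outer loop
vertex 4.486 -3.533 -1.394
vertex 4.042 -3.167 -2.337
vertex 4.613 -2.477 -1.692
endloop
endfacet
facet normal 0.743 0.598 0.300
outer loop
vertex 4.393 -2.732 -0.64
vertex 4.613 -2.477 -1.692
vertex 3.892 -1.871 -1.116
endloop
endfacet
facet normal 0.143 -0.114 0.983
outer loop
vertex 3.686 -3.579 -0.635
vertex 4.393 -2.732 -0.64
vertex 3.318 -2.553 -0.463
endloop
endfacet
facet normal -0.455 -0.835 0.309
outer loop
vertex 3.468 -3.849 -1.684
vertex 3.686 -3.579 -0.635
vertex 2.747 -3.243 -1.108
endloop
endfacet
facet normal -0.225 -0.568 -0.791
outer loop
vertex 4.042 -3.167 -2.337
vertex 3.468 -3.849 -1.684
vertex 2.967 -2.988 -2.16
endloop
endfacet
facet normal 0.515 0.318 -0.796
outer loop
vertex 4.613 -2.477 -1.692
vertex 4.042 -3.167 -2.337
vertex 3.674 -2.141 -2.165
endloop
endfacet

endsolid
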